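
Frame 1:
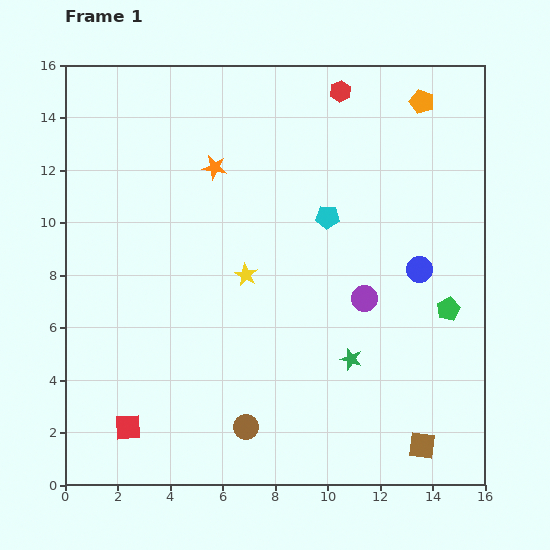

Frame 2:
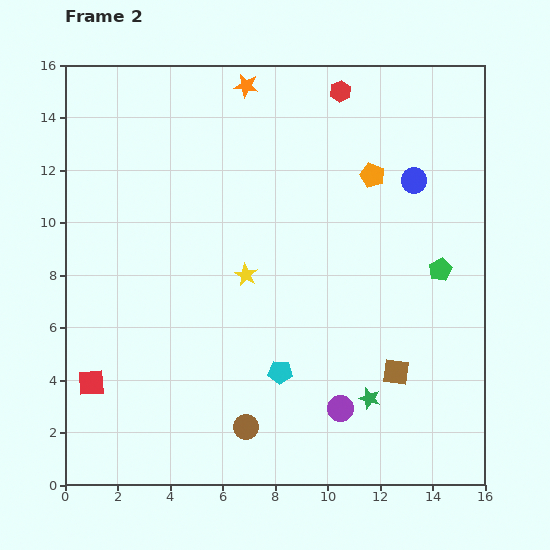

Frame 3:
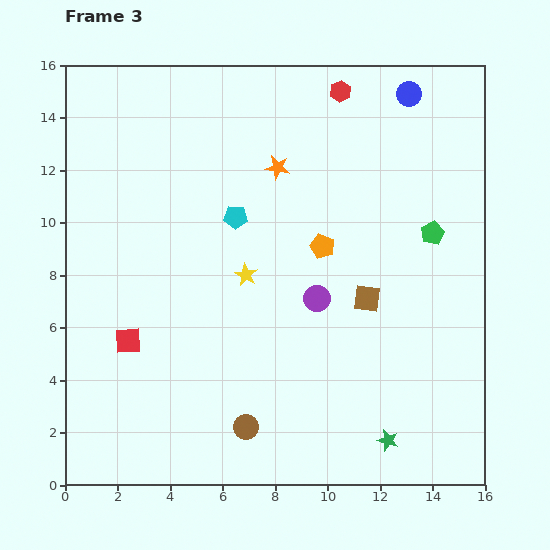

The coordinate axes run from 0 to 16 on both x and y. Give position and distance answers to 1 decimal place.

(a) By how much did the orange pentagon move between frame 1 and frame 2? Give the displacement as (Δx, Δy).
(-1.9, -2.8)

The orange pentagon was at (13.6, 14.6) in frame 1 and (11.7, 11.8) in frame 2.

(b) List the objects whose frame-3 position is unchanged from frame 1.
the brown circle, the red hexagon, the yellow star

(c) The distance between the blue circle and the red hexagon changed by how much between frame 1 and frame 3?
-4.8

Distance in frame 1: 7.4. Distance in frame 3: 2.6.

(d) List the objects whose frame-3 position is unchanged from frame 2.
the brown circle, the red hexagon, the yellow star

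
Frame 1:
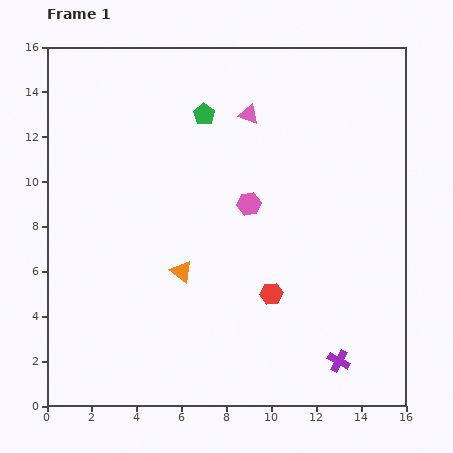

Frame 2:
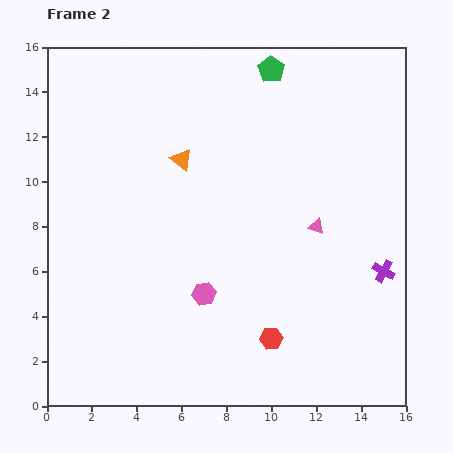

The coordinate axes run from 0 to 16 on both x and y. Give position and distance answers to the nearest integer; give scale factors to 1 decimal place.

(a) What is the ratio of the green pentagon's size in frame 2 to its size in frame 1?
1.3×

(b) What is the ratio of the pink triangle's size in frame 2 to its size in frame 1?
0.8×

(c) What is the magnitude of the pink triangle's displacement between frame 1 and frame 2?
6

The pink triangle moved from (9, 13) to (12, 8), a distance of √(3² + 5²) ≈ 6.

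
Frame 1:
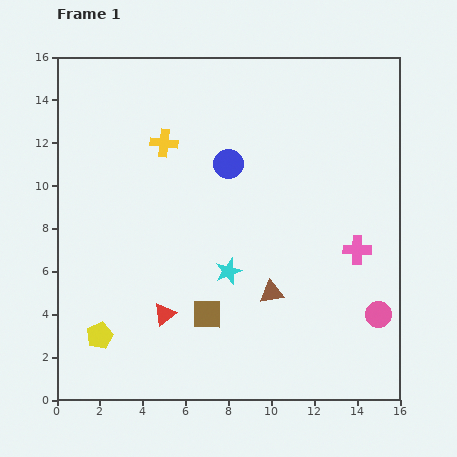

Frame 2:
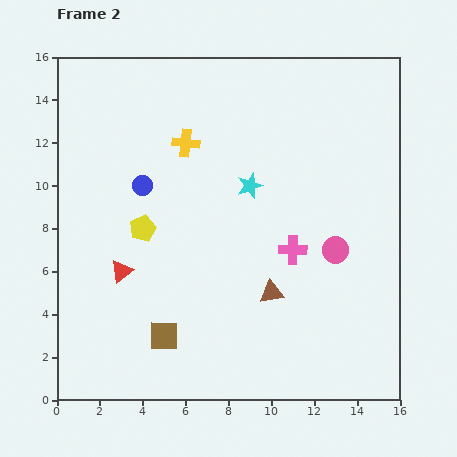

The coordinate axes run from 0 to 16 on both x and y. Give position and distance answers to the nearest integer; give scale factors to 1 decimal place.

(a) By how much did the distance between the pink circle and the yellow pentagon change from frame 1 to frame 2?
-4

Distance in frame 1: 13. Distance in frame 2: 9.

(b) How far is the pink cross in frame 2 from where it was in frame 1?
3

The pink cross moved from (14, 7) to (11, 7), a distance of √(3² + 0²) ≈ 3.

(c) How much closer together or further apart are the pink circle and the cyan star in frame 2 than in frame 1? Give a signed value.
-2

Distance in frame 1: 7. Distance in frame 2: 5.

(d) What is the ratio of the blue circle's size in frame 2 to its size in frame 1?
0.7×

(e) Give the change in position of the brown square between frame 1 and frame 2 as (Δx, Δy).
(-2, -1)

The brown square was at (7, 4) in frame 1 and (5, 3) in frame 2.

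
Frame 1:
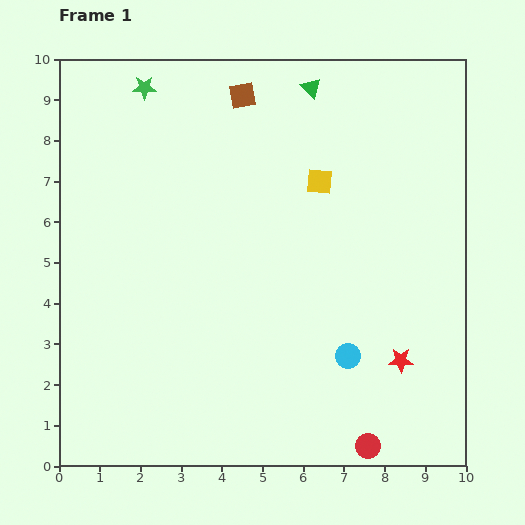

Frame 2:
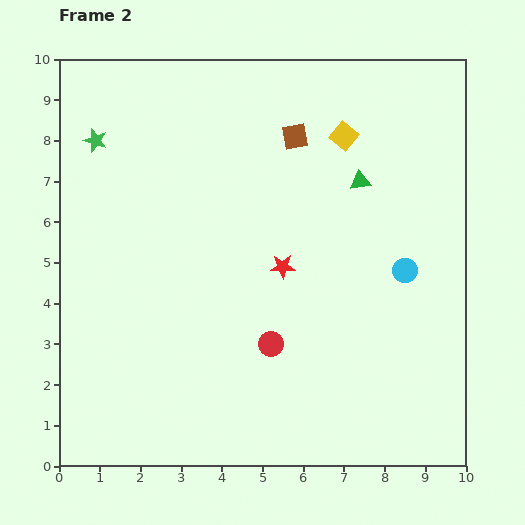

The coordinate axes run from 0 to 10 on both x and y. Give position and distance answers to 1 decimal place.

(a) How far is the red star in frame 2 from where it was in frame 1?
3.7

The red star moved from (8.4, 2.6) to (5.5, 4.9), a distance of √(2.9² + 2.3²) ≈ 3.7.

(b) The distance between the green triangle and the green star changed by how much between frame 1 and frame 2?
+2.5

Distance in frame 1: 4.1. Distance in frame 2: 6.6.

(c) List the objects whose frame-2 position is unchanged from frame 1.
none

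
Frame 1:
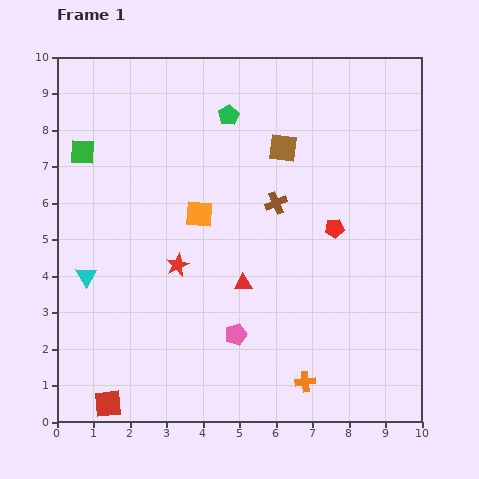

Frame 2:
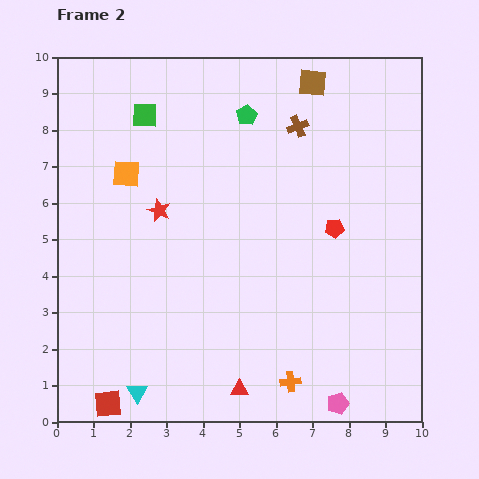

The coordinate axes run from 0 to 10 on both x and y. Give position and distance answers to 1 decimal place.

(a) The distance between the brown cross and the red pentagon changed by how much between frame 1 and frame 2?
+1.3

Distance in frame 1: 1.7. Distance in frame 2: 3.0.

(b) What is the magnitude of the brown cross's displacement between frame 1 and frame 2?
2.2

The brown cross moved from (6.0, 6.0) to (6.6, 8.1), a distance of √(0.6² + 2.1²) ≈ 2.2.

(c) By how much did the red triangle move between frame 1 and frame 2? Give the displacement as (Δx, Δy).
(-0.1, -2.9)

The red triangle was at (5.1, 3.8) in frame 1 and (5.0, 0.9) in frame 2.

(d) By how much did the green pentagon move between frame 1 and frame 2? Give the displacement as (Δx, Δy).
(0.5, 0.0)

The green pentagon was at (4.7, 8.4) in frame 1 and (5.2, 8.4) in frame 2.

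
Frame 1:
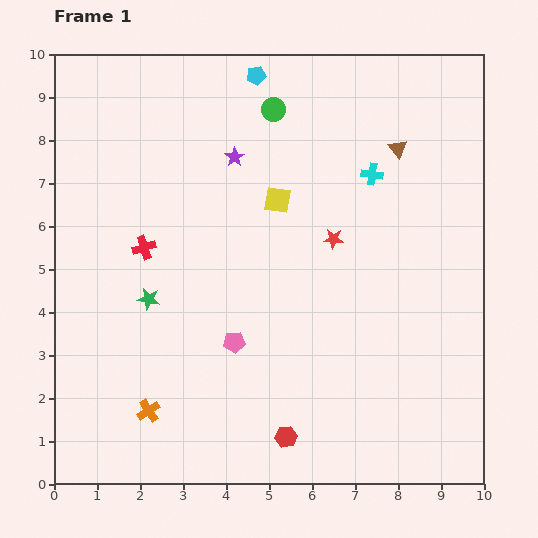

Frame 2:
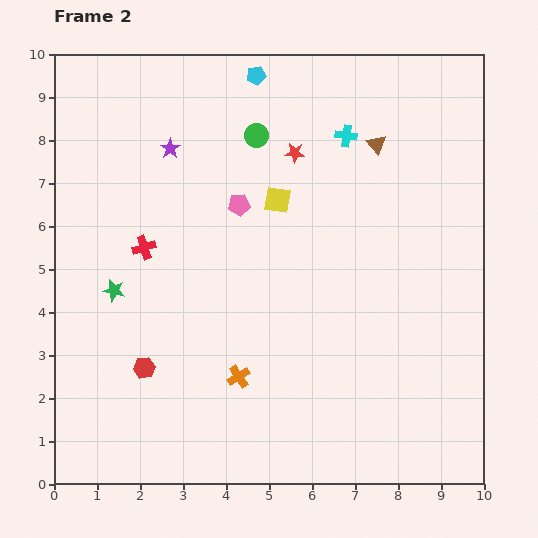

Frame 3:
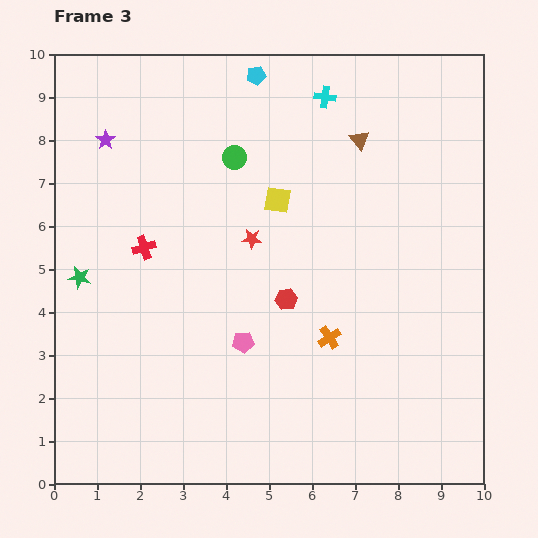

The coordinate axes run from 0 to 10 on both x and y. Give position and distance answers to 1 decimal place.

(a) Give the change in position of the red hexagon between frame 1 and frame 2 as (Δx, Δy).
(-3.3, 1.6)

The red hexagon was at (5.4, 1.1) in frame 1 and (2.1, 2.7) in frame 2.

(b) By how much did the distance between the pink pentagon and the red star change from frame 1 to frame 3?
-0.9

Distance in frame 1: 3.3. Distance in frame 3: 2.4.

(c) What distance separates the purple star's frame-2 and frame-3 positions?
1.5

The purple star moved from (2.7, 7.8) to (1.2, 8.0), a distance of √(1.5² + 0.2²) ≈ 1.5.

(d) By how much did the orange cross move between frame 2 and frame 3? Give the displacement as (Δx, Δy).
(2.1, 0.9)

The orange cross was at (4.3, 2.5) in frame 2 and (6.4, 3.4) in frame 3.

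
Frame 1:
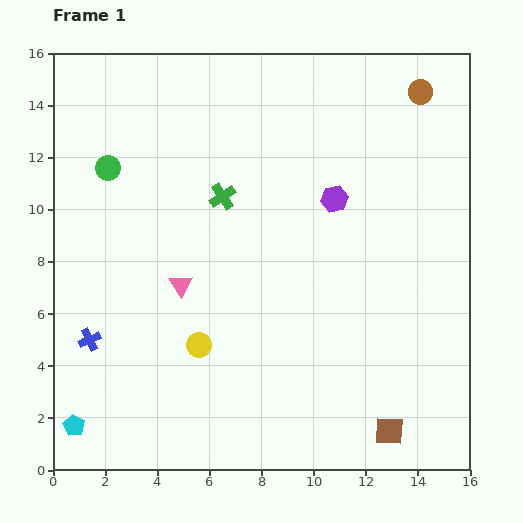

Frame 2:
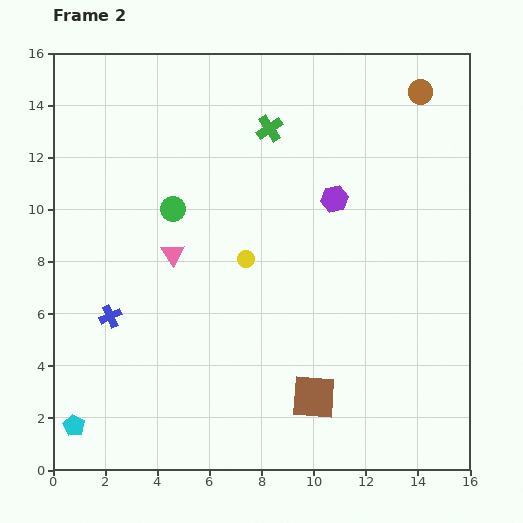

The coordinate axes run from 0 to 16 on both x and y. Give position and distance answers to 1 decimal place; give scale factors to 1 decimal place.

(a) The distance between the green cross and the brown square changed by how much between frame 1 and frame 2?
-0.6

Distance in frame 1: 11.0. Distance in frame 2: 10.4.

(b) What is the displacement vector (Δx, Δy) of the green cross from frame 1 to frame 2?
(1.8, 2.6)

The green cross was at (6.5, 10.5) in frame 1 and (8.3, 13.1) in frame 2.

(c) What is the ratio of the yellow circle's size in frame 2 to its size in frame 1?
0.7×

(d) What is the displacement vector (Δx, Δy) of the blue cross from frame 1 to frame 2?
(0.8, 0.9)

The blue cross was at (1.4, 5.0) in frame 1 and (2.2, 5.9) in frame 2.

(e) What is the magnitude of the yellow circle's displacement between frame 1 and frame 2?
3.8

The yellow circle moved from (5.6, 4.8) to (7.4, 8.1), a distance of √(1.8² + 3.3²) ≈ 3.8.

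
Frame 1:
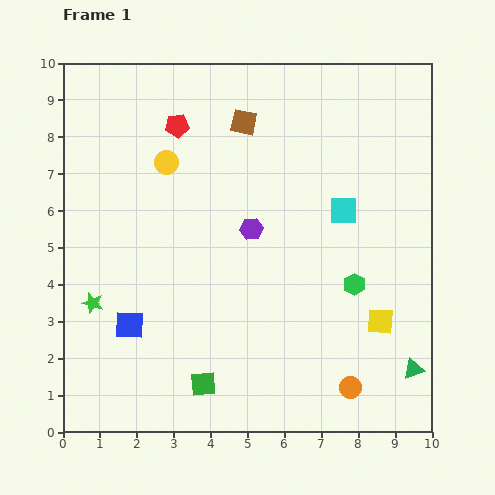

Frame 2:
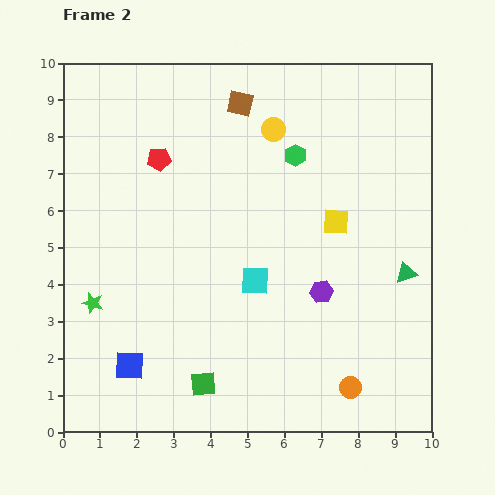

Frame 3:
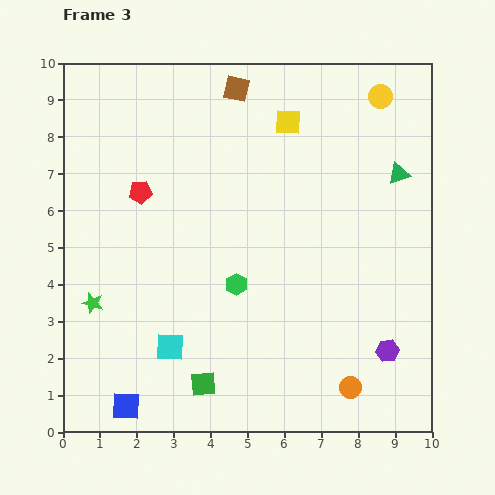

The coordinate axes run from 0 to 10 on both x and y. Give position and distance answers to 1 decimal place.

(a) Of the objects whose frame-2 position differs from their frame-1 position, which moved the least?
the brown square

(moved 0.5)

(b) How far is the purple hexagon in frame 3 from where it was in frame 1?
5.0

The purple hexagon moved from (5.1, 5.5) to (8.8, 2.2), a distance of √(3.7² + 3.3²) ≈ 5.0.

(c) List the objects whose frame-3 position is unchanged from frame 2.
the green square, the green star, the orange circle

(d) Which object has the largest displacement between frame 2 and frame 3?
the green hexagon

(moved 3.8; next 3.0)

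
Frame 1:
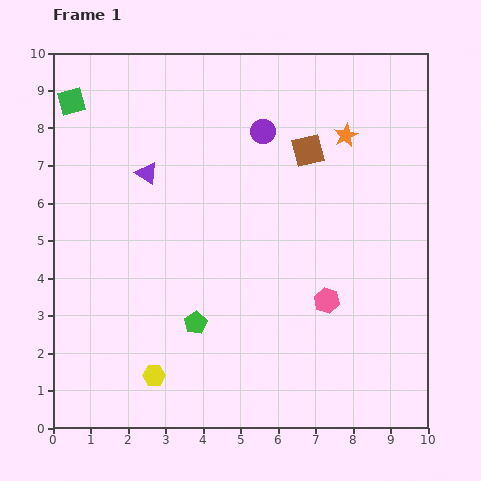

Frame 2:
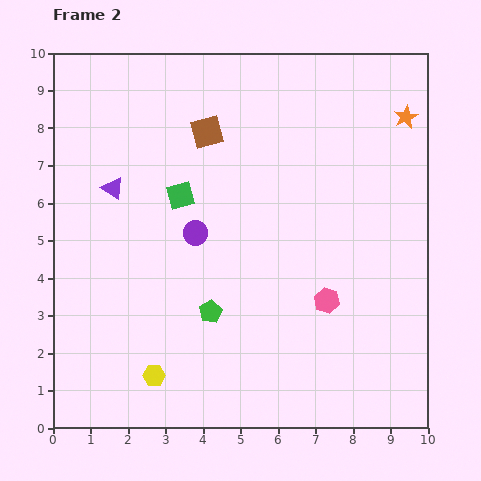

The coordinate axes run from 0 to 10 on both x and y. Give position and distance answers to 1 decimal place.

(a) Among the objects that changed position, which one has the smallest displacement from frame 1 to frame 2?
the green pentagon

(moved 0.5)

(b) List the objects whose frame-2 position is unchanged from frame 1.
the pink hexagon, the yellow hexagon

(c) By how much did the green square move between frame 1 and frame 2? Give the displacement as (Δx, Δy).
(2.9, -2.5)

The green square was at (0.5, 8.7) in frame 1 and (3.4, 6.2) in frame 2.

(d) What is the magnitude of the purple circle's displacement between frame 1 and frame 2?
3.2

The purple circle moved from (5.6, 7.9) to (3.8, 5.2), a distance of √(1.8² + 2.7²) ≈ 3.2.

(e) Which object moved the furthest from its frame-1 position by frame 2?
the green square

(moved 3.8; next 3.2)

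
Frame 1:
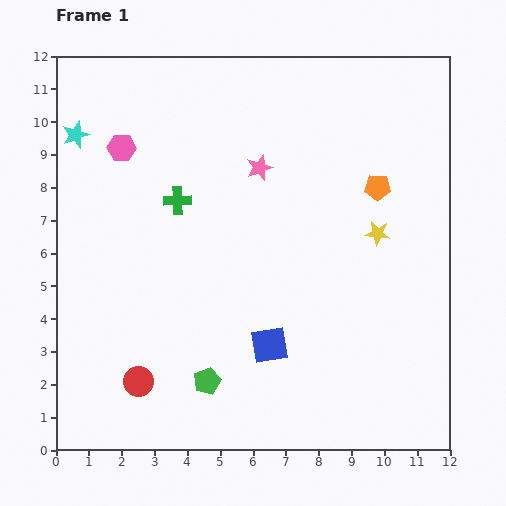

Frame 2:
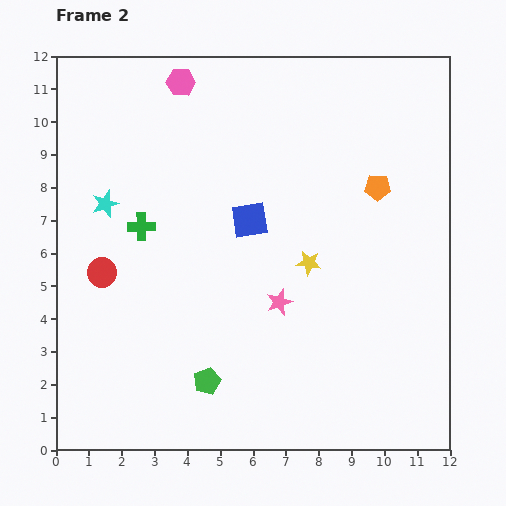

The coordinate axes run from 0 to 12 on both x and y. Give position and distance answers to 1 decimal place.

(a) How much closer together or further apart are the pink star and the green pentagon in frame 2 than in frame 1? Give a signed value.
-3.4

Distance in frame 1: 6.7. Distance in frame 2: 3.3.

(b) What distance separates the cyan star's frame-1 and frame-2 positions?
2.3

The cyan star moved from (0.6, 9.6) to (1.5, 7.5), a distance of √(0.9² + 2.1²) ≈ 2.3.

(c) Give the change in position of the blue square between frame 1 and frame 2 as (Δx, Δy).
(-0.6, 3.8)

The blue square was at (6.5, 3.2) in frame 1 and (5.9, 7.0) in frame 2.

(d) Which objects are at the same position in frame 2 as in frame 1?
the green pentagon, the orange pentagon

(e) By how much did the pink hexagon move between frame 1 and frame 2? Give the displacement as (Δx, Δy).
(1.8, 2.0)

The pink hexagon was at (2.0, 9.2) in frame 1 and (3.8, 11.2) in frame 2.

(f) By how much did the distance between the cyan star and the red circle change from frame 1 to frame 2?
-5.6

Distance in frame 1: 7.7. Distance in frame 2: 2.1.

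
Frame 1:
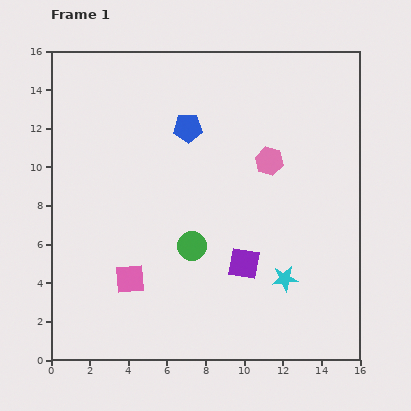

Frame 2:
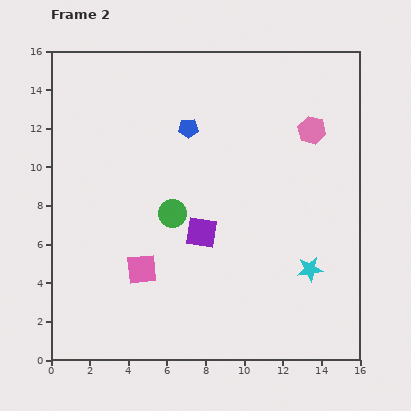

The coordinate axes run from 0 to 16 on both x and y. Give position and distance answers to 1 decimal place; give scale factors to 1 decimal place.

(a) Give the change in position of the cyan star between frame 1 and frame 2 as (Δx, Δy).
(1.3, 0.5)

The cyan star was at (12.1, 4.2) in frame 1 and (13.4, 4.7) in frame 2.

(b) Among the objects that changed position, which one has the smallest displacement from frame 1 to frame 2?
the pink square

(moved 0.8)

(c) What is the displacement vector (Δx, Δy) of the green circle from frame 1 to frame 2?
(-1.0, 1.7)

The green circle was at (7.3, 5.9) in frame 1 and (6.3, 7.6) in frame 2.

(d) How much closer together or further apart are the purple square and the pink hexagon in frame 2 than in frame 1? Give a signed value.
+2.3

Distance in frame 1: 5.5. Distance in frame 2: 7.8.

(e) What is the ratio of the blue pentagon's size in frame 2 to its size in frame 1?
0.7×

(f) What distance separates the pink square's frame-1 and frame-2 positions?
0.8

The pink square moved from (4.1, 4.2) to (4.7, 4.7), a distance of √(0.6² + 0.5²) ≈ 0.8.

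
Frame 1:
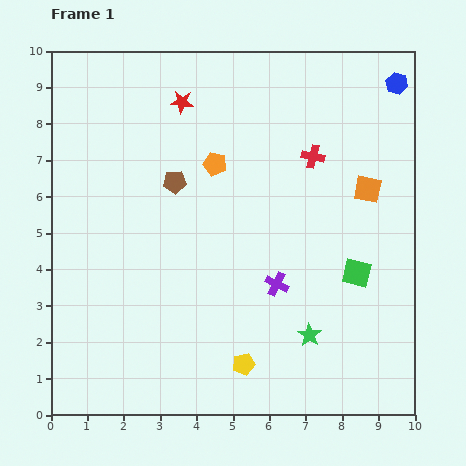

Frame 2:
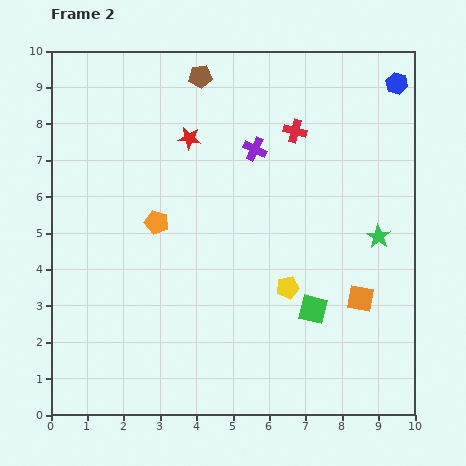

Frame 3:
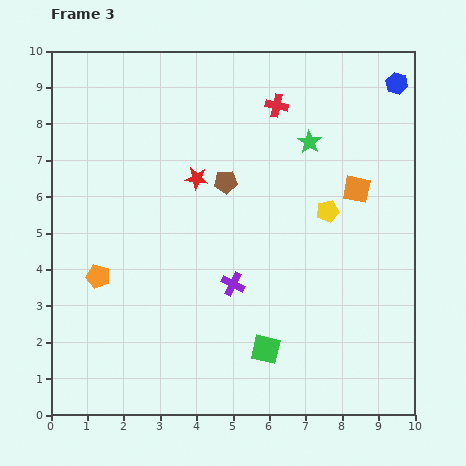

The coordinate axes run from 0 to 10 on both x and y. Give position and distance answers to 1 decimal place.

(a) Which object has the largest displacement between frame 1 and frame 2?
the purple cross

(moved 3.7; next 3.3)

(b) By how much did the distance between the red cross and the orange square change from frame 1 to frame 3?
+1.5

Distance in frame 1: 1.7. Distance in frame 3: 3.2.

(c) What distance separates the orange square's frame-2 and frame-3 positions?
3.0

The orange square moved from (8.5, 3.2) to (8.4, 6.2), a distance of √(0.1² + 3.0²) ≈ 3.0.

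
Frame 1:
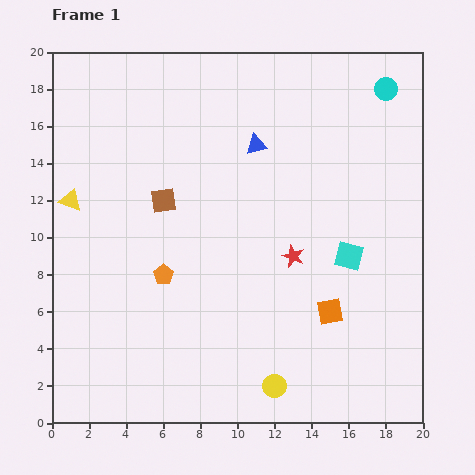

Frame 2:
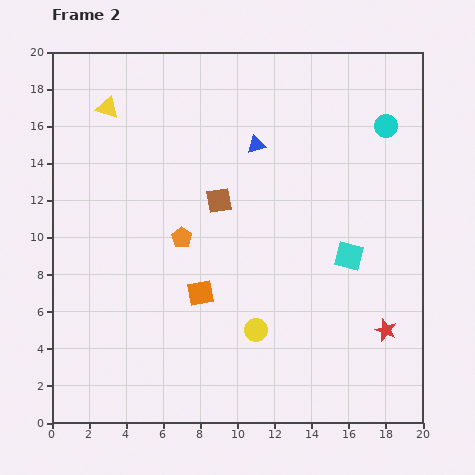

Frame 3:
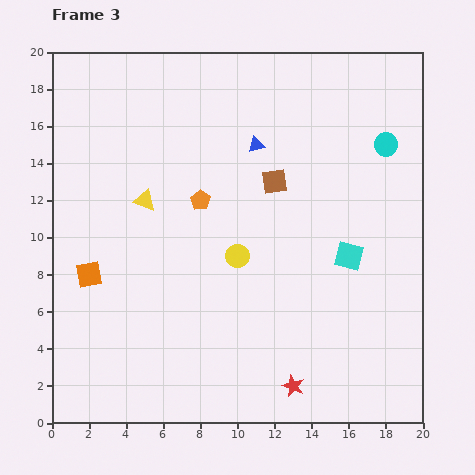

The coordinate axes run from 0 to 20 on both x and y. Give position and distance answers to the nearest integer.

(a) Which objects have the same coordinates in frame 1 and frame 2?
the cyan square, the blue triangle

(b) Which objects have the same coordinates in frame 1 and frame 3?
the cyan square, the blue triangle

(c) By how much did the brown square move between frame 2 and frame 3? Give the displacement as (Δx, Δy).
(3, 1)

The brown square was at (9, 12) in frame 2 and (12, 13) in frame 3.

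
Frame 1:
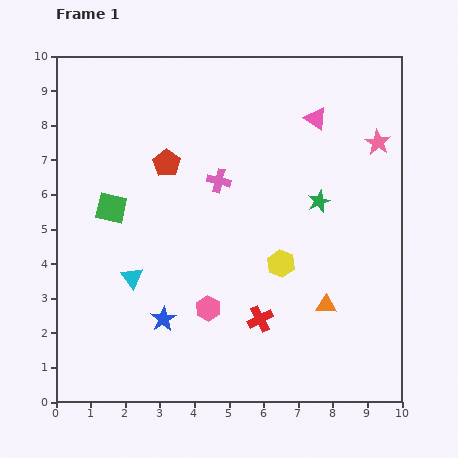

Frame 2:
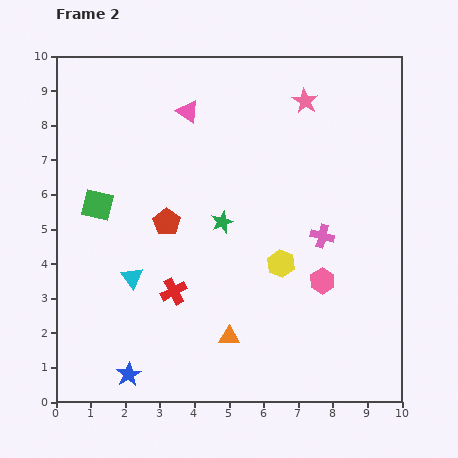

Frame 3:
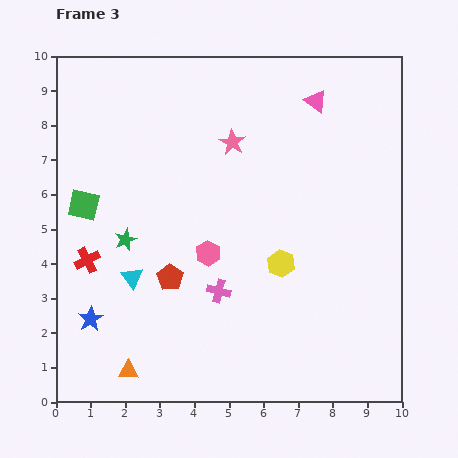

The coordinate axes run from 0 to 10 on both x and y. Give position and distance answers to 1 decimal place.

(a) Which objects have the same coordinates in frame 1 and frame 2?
the cyan triangle, the yellow hexagon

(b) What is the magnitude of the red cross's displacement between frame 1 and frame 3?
5.3

The red cross moved from (5.9, 2.4) to (0.9, 4.1), a distance of √(5.0² + 1.7²) ≈ 5.3.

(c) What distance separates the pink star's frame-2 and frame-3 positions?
2.4

The pink star moved from (7.2, 8.7) to (5.1, 7.5), a distance of √(2.1² + 1.2²) ≈ 2.4.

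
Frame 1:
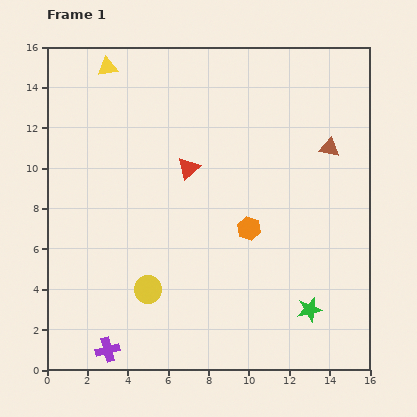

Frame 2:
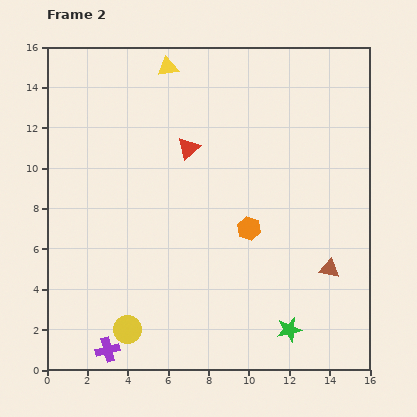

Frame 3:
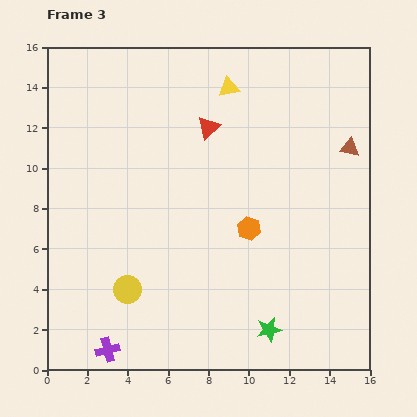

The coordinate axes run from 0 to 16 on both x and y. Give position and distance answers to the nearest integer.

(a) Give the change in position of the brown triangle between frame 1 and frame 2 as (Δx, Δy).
(0, -6)

The brown triangle was at (14, 11) in frame 1 and (14, 5) in frame 2.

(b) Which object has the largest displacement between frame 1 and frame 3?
the yellow triangle

(moved 6; next 2)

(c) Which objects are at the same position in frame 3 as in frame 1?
the purple cross, the orange hexagon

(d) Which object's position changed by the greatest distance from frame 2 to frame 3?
the brown triangle

(moved 6; next 3)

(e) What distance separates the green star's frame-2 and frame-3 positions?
1

The green star moved from (12, 2) to (11, 2), a distance of √(1² + 0²) ≈ 1.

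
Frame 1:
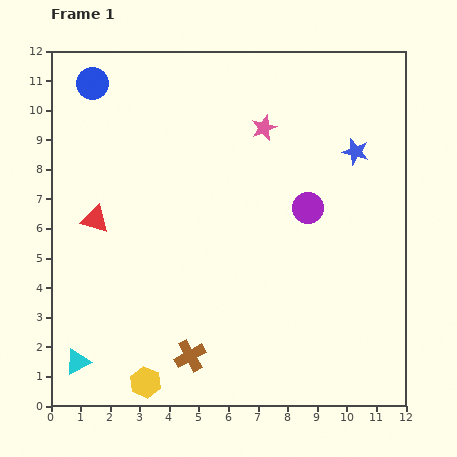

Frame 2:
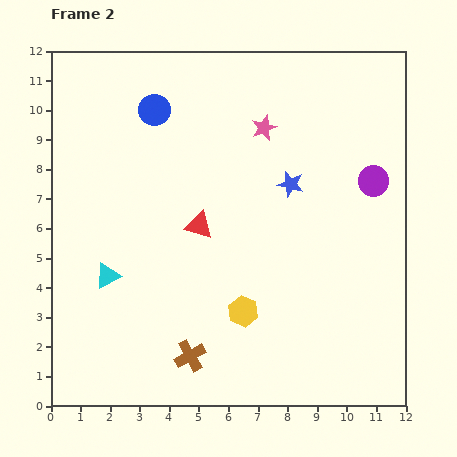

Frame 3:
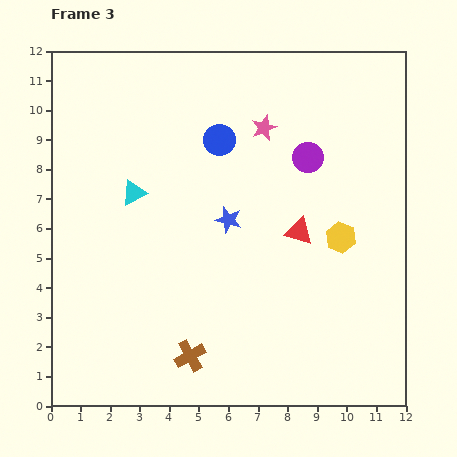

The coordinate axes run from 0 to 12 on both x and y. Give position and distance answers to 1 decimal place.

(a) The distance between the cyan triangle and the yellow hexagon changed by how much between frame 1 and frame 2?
+2.4

Distance in frame 1: 2.4. Distance in frame 2: 4.8.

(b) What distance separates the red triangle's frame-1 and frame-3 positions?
6.9

The red triangle moved from (1.5, 6.3) to (8.4, 5.9), a distance of √(6.9² + 0.4²) ≈ 6.9.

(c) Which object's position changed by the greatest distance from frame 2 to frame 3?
the yellow hexagon

(moved 4.1; next 3.4)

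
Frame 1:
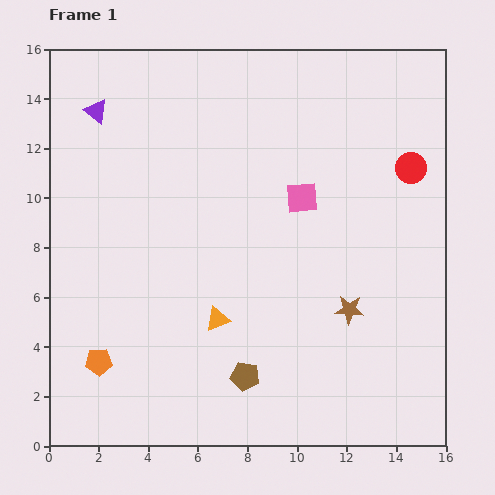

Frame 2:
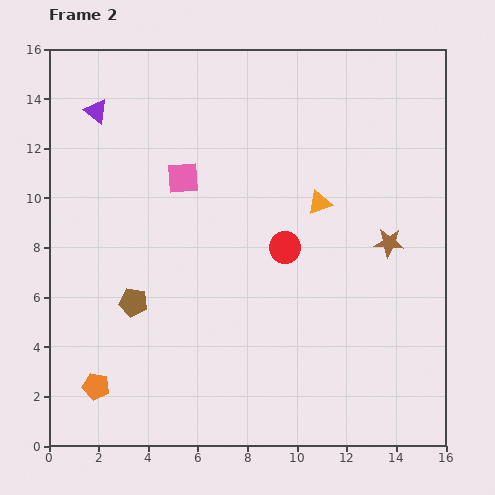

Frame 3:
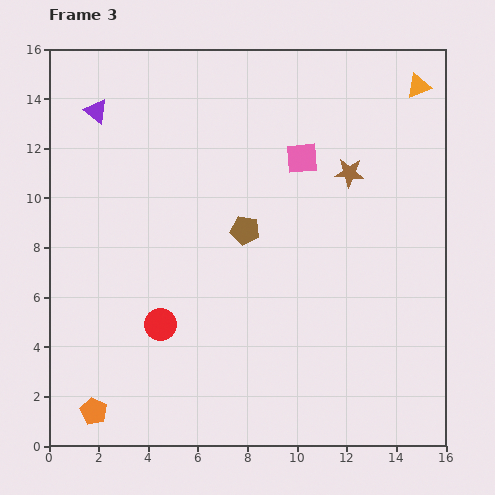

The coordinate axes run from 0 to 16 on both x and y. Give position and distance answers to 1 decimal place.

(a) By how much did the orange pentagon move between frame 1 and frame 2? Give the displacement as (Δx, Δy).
(-0.1, -1.0)

The orange pentagon was at (2.0, 3.4) in frame 1 and (1.9, 2.4) in frame 2.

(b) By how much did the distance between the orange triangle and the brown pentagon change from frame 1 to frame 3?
+6.6

Distance in frame 1: 2.5. Distance in frame 3: 9.1.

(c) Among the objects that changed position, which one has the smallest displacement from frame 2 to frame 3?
the orange pentagon

(moved 1.0)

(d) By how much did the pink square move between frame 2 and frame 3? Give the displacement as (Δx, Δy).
(4.8, 0.8)

The pink square was at (5.4, 10.8) in frame 2 and (10.2, 11.6) in frame 3.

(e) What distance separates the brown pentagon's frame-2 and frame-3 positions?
5.4

The brown pentagon moved from (3.4, 5.8) to (7.9, 8.7), a distance of √(4.5² + 2.9²) ≈ 5.4.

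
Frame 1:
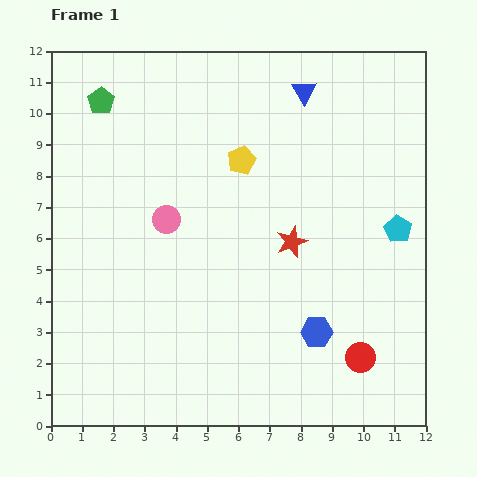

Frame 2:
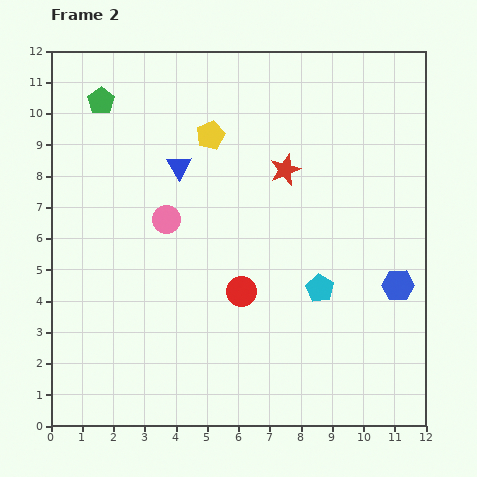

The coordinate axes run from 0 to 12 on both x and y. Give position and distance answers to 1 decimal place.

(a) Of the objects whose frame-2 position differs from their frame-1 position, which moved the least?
the yellow pentagon

(moved 1.3)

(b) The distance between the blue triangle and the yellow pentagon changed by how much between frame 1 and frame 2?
-1.6

Distance in frame 1: 3.0. Distance in frame 2: 1.4.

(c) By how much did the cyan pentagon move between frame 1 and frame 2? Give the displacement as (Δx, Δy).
(-2.5, -1.9)

The cyan pentagon was at (11.1, 6.3) in frame 1 and (8.6, 4.4) in frame 2.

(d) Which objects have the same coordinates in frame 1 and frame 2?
the green pentagon, the pink circle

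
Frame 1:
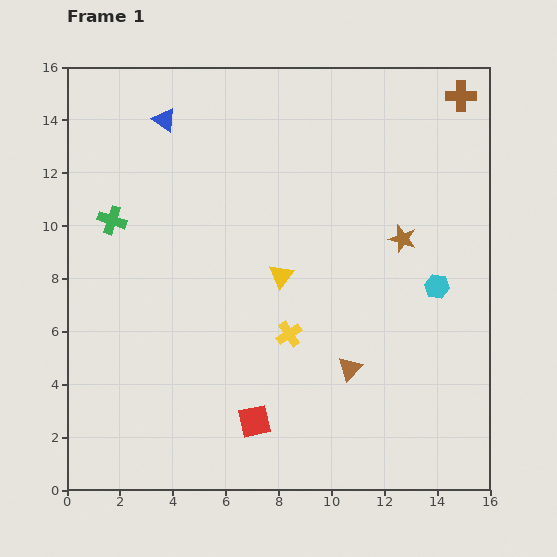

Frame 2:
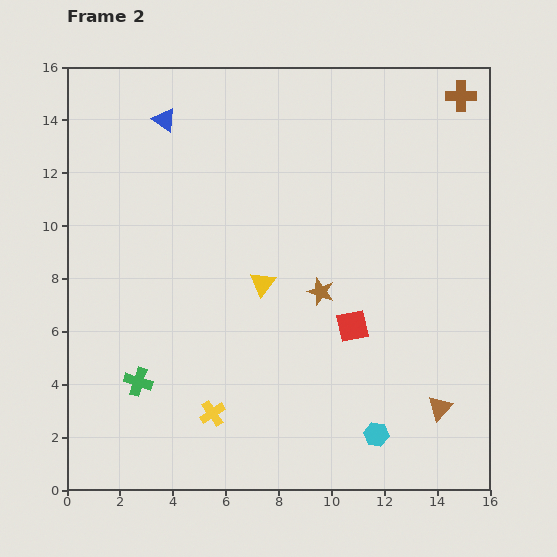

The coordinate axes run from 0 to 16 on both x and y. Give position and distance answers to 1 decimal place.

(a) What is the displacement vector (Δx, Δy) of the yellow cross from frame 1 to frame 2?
(-2.9, -3.0)

The yellow cross was at (8.4, 5.9) in frame 1 and (5.5, 2.9) in frame 2.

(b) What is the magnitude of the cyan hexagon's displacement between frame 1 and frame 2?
6.1

The cyan hexagon moved from (14.0, 7.7) to (11.7, 2.1), a distance of √(2.3² + 5.6²) ≈ 6.1.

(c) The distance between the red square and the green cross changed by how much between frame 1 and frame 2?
-0.9

Distance in frame 1: 9.3. Distance in frame 2: 8.4.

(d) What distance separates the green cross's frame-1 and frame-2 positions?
6.2

The green cross moved from (1.7, 10.2) to (2.7, 4.1), a distance of √(1.0² + 6.1²) ≈ 6.2.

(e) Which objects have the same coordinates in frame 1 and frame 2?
the blue triangle, the brown cross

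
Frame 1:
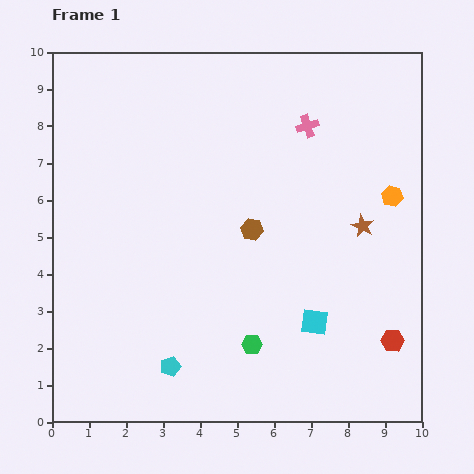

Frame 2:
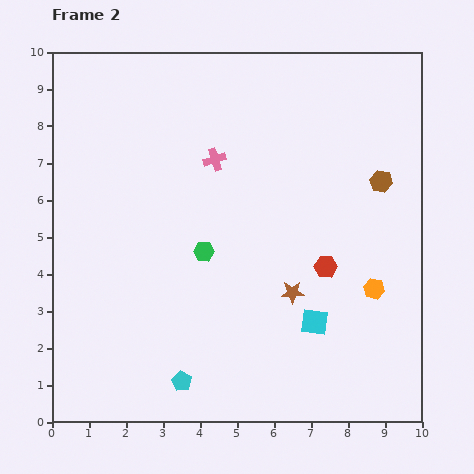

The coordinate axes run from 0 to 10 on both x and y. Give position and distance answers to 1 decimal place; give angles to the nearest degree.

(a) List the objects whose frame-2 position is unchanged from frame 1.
the cyan square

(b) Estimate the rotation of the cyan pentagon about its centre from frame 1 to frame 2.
24° counter-clockwise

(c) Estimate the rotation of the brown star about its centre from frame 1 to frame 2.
28° counter-clockwise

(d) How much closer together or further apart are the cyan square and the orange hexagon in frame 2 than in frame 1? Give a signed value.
-2.2

Distance in frame 1: 4.0. Distance in frame 2: 1.8.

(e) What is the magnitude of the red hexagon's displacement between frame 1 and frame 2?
2.7

The red hexagon moved from (9.2, 2.2) to (7.4, 4.2), a distance of √(1.8² + 2.0²) ≈ 2.7.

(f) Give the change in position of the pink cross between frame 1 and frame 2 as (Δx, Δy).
(-2.5, -0.9)

The pink cross was at (6.9, 8.0) in frame 1 and (4.4, 7.1) in frame 2.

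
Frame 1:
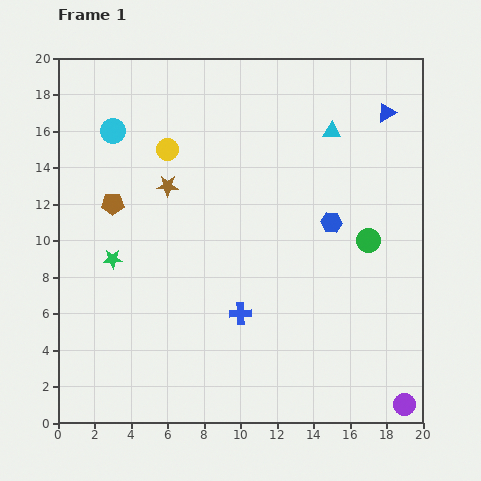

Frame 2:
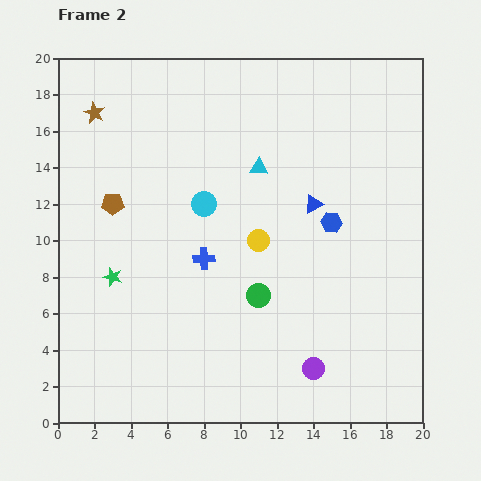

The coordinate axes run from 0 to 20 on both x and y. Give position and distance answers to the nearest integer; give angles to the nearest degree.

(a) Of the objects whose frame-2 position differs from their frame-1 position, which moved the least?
the green star

(moved 1)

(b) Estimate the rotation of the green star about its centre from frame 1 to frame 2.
19° clockwise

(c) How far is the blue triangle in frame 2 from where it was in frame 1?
6

The blue triangle moved from (18, 17) to (14, 12), a distance of √(4² + 5²) ≈ 6.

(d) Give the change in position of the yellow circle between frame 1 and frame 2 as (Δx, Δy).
(5, -5)

The yellow circle was at (6, 15) in frame 1 and (11, 10) in frame 2.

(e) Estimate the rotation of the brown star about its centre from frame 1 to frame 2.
23° clockwise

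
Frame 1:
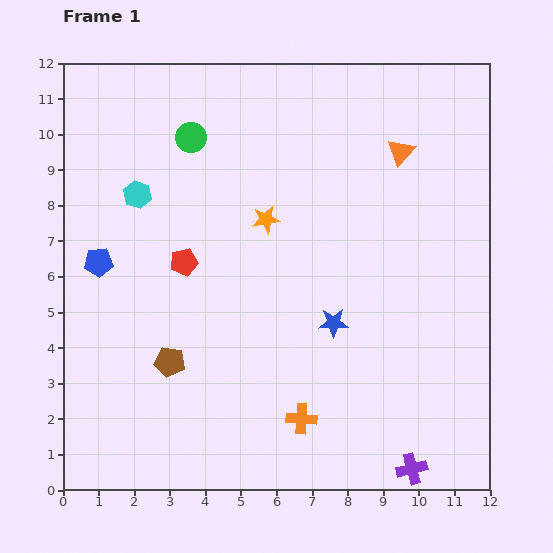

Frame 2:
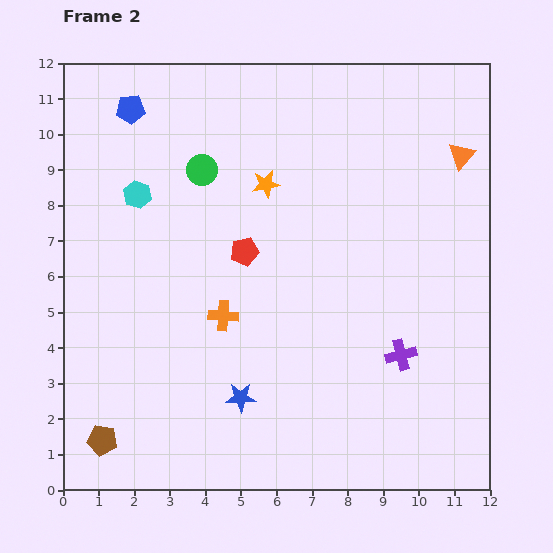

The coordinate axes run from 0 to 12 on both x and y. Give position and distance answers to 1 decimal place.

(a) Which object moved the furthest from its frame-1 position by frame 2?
the blue pentagon

(moved 4.4; next 3.6)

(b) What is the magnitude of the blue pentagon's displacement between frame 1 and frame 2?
4.4

The blue pentagon moved from (1.0, 6.4) to (1.9, 10.7), a distance of √(0.9² + 4.3²) ≈ 4.4.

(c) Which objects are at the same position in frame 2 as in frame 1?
the cyan hexagon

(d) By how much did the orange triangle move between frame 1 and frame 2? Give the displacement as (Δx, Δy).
(1.7, -0.1)

The orange triangle was at (9.5, 9.5) in frame 1 and (11.2, 9.4) in frame 2.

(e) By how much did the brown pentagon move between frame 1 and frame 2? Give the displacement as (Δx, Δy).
(-1.9, -2.2)

The brown pentagon was at (3.0, 3.6) in frame 1 and (1.1, 1.4) in frame 2.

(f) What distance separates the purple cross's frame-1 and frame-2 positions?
3.2

The purple cross moved from (9.8, 0.6) to (9.5, 3.8), a distance of √(0.3² + 3.2²) ≈ 3.2.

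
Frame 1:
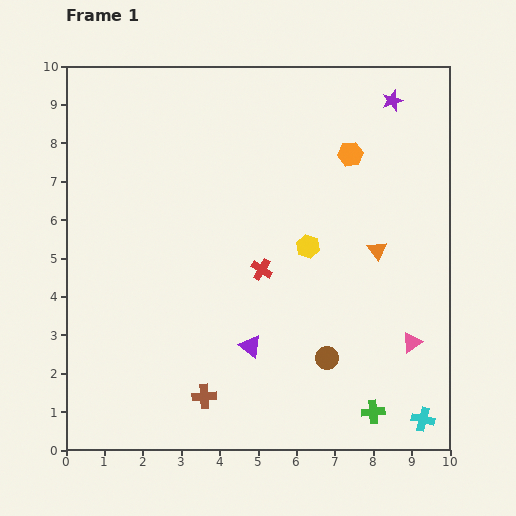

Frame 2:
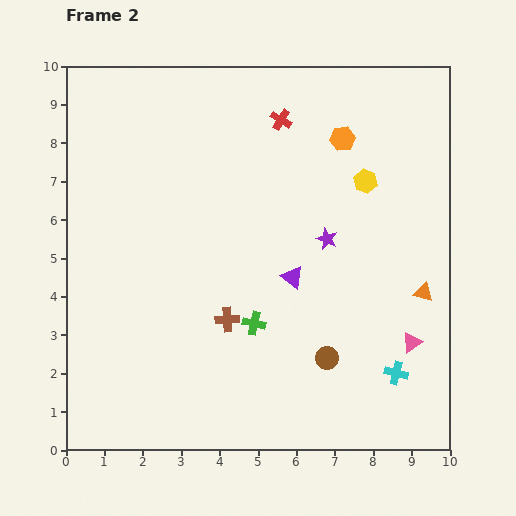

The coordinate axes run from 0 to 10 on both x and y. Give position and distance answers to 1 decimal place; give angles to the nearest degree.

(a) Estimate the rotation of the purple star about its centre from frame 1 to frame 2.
30° counter-clockwise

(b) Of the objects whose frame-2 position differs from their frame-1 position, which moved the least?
the orange hexagon

(moved 0.4)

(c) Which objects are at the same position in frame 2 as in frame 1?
the brown circle, the pink triangle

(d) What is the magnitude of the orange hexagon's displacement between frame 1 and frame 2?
0.4

The orange hexagon moved from (7.4, 7.7) to (7.2, 8.1), a distance of √(0.2² + 0.4²) ≈ 0.4.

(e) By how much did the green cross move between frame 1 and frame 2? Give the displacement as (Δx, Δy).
(-3.1, 2.3)

The green cross was at (8.0, 1.0) in frame 1 and (4.9, 3.3) in frame 2.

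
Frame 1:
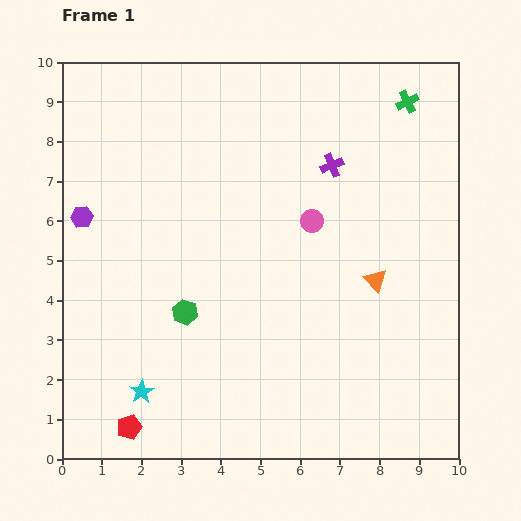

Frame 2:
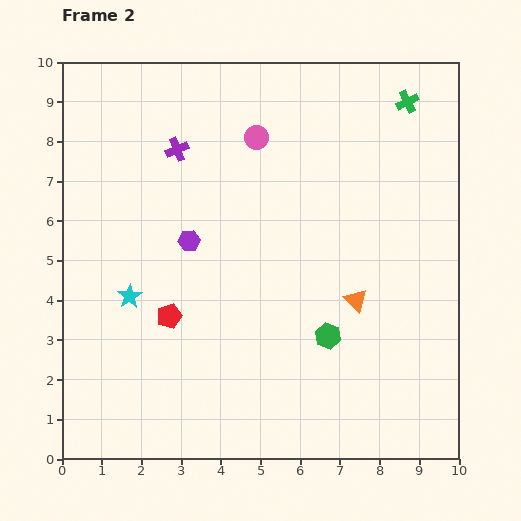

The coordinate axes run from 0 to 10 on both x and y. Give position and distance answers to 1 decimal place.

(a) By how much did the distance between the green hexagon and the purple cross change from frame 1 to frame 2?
+0.8

Distance in frame 1: 5.2. Distance in frame 2: 6.0.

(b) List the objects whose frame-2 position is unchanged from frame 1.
the green cross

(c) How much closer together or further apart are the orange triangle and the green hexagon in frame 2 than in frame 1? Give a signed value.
-3.8

Distance in frame 1: 4.9. Distance in frame 2: 1.1.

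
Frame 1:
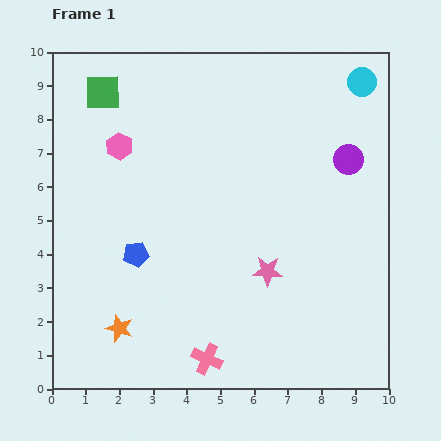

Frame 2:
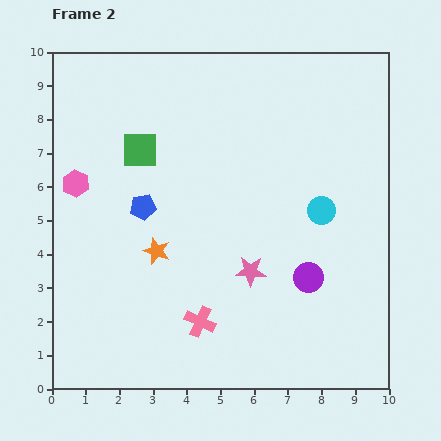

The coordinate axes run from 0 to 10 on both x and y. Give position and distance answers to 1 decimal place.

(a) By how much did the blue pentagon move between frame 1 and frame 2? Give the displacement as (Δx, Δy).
(0.2, 1.4)

The blue pentagon was at (2.5, 4.0) in frame 1 and (2.7, 5.4) in frame 2.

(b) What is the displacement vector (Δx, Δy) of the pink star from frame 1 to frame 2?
(-0.5, 0.0)

The pink star was at (6.4, 3.5) in frame 1 and (5.9, 3.5) in frame 2.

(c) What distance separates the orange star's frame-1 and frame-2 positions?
2.5

The orange star moved from (2.0, 1.8) to (3.1, 4.1), a distance of √(1.1² + 2.3²) ≈ 2.5.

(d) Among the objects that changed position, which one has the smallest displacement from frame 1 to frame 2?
the pink star

(moved 0.5)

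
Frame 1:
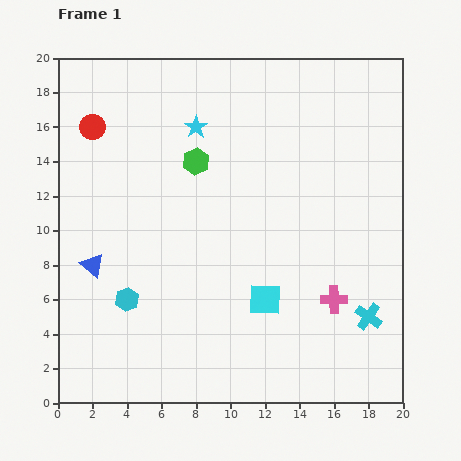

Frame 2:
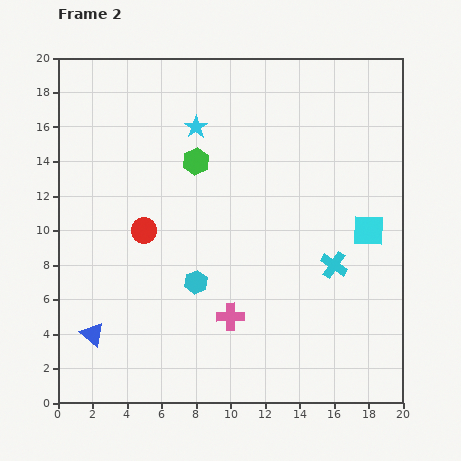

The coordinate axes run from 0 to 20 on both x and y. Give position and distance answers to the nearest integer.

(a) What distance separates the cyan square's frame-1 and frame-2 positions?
7

The cyan square moved from (12, 6) to (18, 10), a distance of √(6² + 4²) ≈ 7.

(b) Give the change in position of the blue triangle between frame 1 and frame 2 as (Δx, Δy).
(0, -4)

The blue triangle was at (2, 8) in frame 1 and (2, 4) in frame 2.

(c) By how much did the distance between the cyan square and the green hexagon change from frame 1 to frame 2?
+2

Distance in frame 1: 9. Distance in frame 2: 11.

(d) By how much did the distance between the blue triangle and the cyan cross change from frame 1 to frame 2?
-1

Distance in frame 1: 16. Distance in frame 2: 15.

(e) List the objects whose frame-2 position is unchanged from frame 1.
the green hexagon, the cyan star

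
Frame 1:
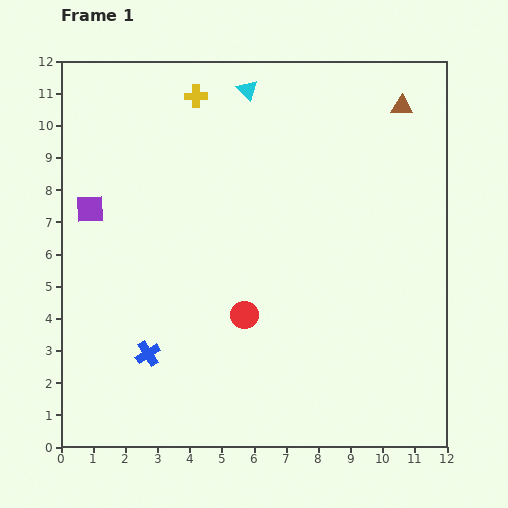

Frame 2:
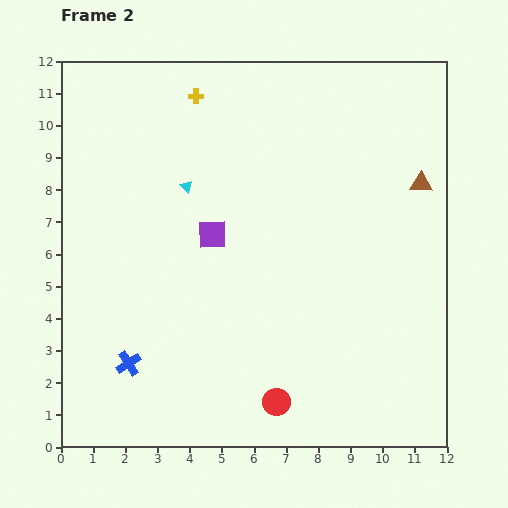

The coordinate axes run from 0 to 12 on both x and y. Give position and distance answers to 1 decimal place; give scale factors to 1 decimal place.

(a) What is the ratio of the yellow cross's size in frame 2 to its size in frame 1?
0.6×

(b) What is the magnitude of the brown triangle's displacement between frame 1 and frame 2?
2.5

The brown triangle moved from (10.6, 10.6) to (11.2, 8.2), a distance of √(0.6² + 2.4²) ≈ 2.5.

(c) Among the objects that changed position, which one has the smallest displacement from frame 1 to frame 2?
the blue cross

(moved 0.7)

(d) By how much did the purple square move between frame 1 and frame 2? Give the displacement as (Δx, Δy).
(3.8, -0.8)

The purple square was at (0.9, 7.4) in frame 1 and (4.7, 6.6) in frame 2.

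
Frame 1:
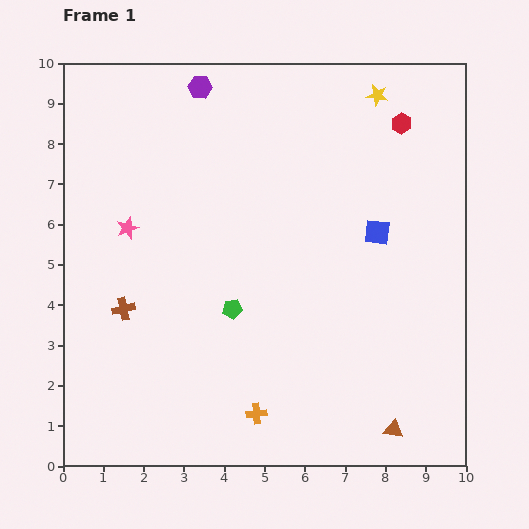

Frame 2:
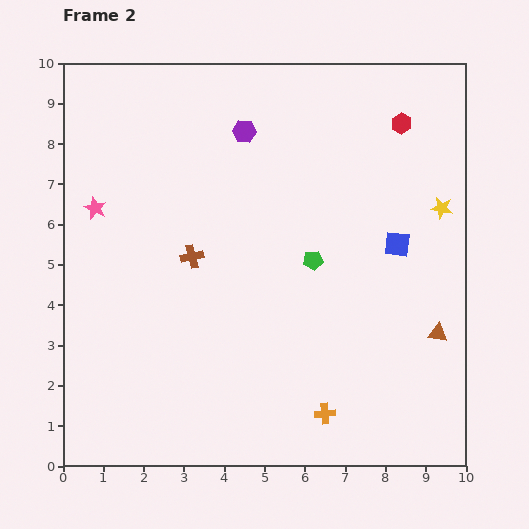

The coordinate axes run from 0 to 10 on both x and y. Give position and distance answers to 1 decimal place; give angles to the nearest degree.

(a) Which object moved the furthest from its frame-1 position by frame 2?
the yellow star

(moved 3.2; next 2.6)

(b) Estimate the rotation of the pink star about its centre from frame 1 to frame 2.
25° counter-clockwise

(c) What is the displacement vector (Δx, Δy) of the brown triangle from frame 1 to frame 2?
(1.1, 2.4)

The brown triangle was at (8.2, 0.9) in frame 1 and (9.3, 3.3) in frame 2.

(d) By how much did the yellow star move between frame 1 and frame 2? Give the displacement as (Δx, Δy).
(1.6, -2.8)

The yellow star was at (7.8, 9.2) in frame 1 and (9.4, 6.4) in frame 2.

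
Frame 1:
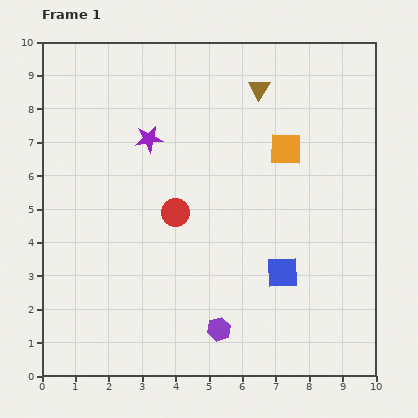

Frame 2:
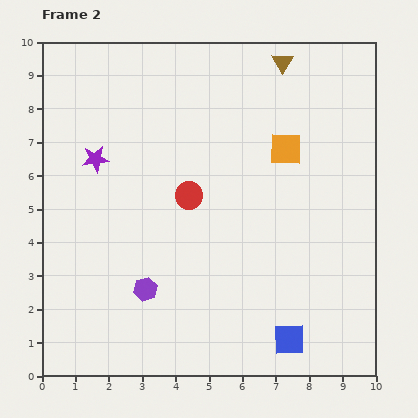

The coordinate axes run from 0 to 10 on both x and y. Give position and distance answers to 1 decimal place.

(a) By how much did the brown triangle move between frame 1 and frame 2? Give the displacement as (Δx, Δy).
(0.7, 0.8)

The brown triangle was at (6.5, 8.6) in frame 1 and (7.2, 9.4) in frame 2.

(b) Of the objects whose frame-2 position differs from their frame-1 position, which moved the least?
the red circle

(moved 0.6)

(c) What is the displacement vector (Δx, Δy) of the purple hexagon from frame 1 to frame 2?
(-2.2, 1.2)

The purple hexagon was at (5.3, 1.4) in frame 1 and (3.1, 2.6) in frame 2.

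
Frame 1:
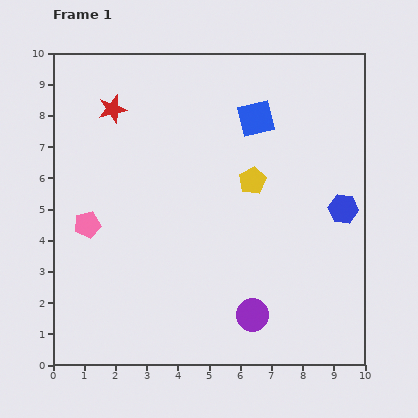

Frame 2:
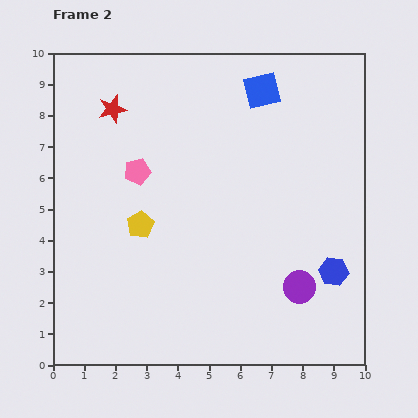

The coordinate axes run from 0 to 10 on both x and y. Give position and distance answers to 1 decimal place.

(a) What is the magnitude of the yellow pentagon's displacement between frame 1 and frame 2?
3.9

The yellow pentagon moved from (6.4, 5.9) to (2.8, 4.5), a distance of √(3.6² + 1.4²) ≈ 3.9.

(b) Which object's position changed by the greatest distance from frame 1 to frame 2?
the yellow pentagon

(moved 3.9; next 2.3)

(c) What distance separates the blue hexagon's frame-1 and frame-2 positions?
2.0

The blue hexagon moved from (9.3, 5.0) to (9.0, 3.0), a distance of √(0.3² + 2.0²) ≈ 2.0.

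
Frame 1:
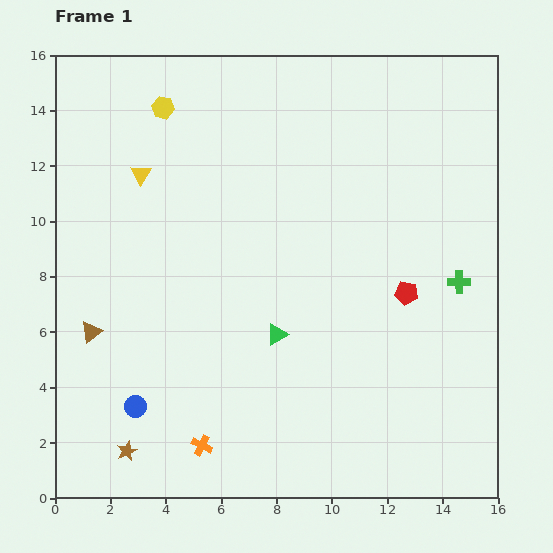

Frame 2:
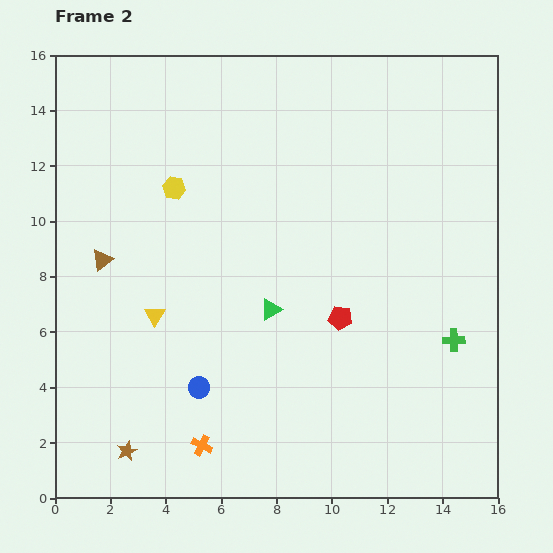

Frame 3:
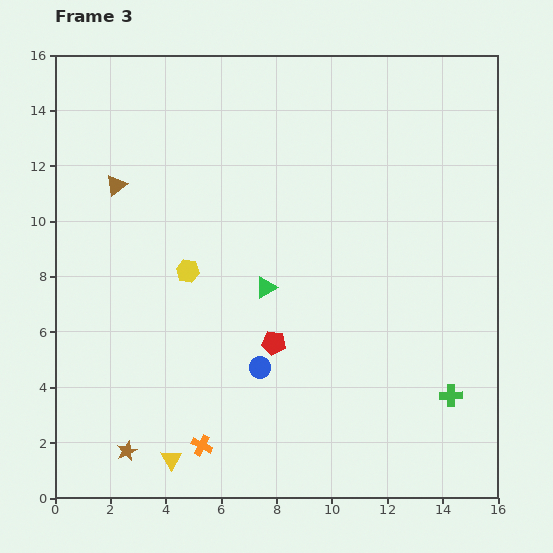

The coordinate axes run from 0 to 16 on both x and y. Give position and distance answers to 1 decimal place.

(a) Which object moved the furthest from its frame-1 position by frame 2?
the yellow triangle

(moved 5.1; next 2.9)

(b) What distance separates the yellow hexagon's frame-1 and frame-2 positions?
2.9

The yellow hexagon moved from (3.9, 14.1) to (4.3, 11.2), a distance of √(0.4² + 2.9²) ≈ 2.9.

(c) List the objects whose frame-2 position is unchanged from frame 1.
the brown star, the orange cross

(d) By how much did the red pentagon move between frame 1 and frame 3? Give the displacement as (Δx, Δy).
(-4.8, -1.8)

The red pentagon was at (12.7, 7.4) in frame 1 and (7.9, 5.6) in frame 3.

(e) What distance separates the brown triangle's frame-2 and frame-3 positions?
2.7

The brown triangle moved from (1.7, 8.6) to (2.2, 11.3), a distance of √(0.5² + 2.7²) ≈ 2.7.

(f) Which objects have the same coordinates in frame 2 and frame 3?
the brown star, the orange cross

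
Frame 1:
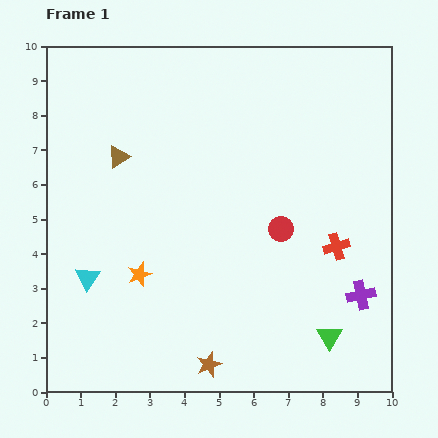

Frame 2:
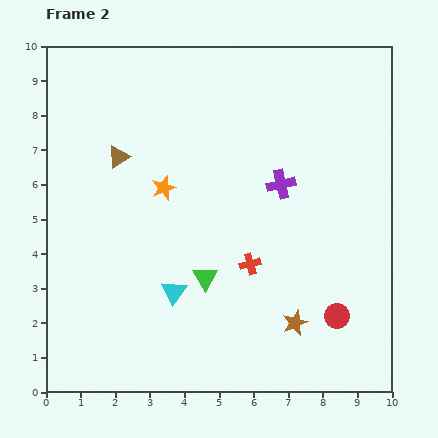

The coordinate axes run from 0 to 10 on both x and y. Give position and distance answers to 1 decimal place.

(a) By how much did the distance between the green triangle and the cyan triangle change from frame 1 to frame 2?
-6.2

Distance in frame 1: 7.2. Distance in frame 2: 1.0.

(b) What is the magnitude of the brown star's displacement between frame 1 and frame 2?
2.8

The brown star moved from (4.7, 0.8) to (7.2, 2.0), a distance of √(2.5² + 1.2²) ≈ 2.8.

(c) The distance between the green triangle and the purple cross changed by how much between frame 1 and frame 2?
+2.0

Distance in frame 1: 1.5. Distance in frame 2: 3.5.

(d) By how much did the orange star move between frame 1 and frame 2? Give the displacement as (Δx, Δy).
(0.7, 2.5)

The orange star was at (2.7, 3.4) in frame 1 and (3.4, 5.9) in frame 2.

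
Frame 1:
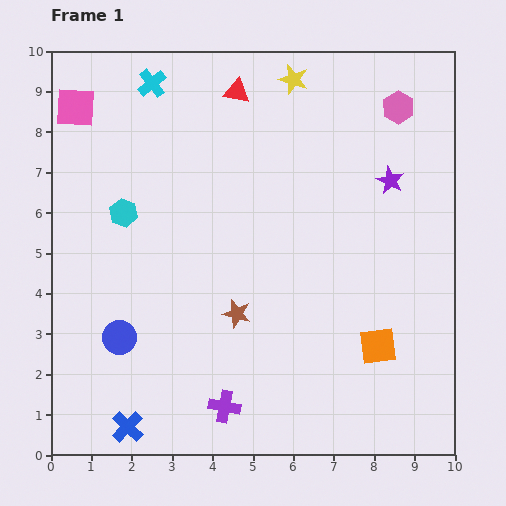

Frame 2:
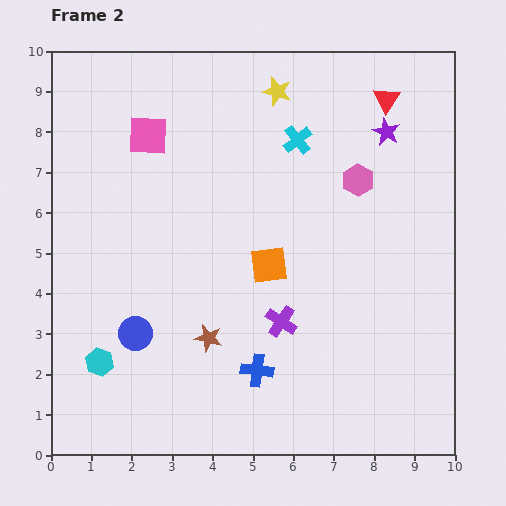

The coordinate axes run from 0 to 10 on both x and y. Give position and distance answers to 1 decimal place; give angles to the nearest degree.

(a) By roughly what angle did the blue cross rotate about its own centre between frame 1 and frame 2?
37° counter-clockwise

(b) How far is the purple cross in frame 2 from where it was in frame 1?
2.5

The purple cross moved from (4.3, 1.2) to (5.7, 3.3), a distance of √(1.4² + 2.1²) ≈ 2.5.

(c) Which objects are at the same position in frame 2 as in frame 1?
none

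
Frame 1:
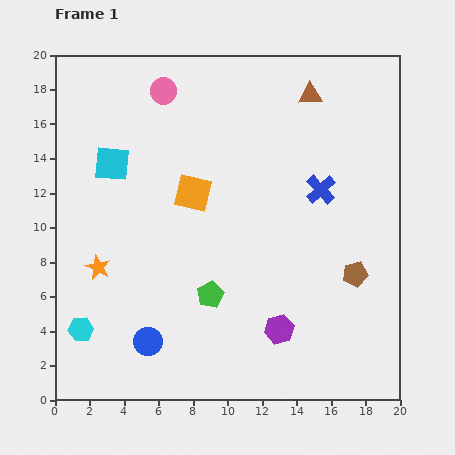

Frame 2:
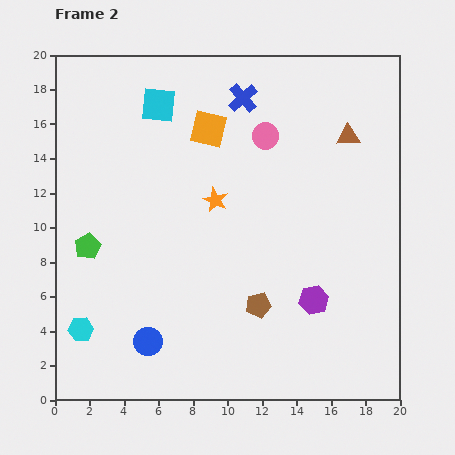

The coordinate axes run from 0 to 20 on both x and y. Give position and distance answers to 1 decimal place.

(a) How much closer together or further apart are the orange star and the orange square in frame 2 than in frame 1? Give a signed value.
-2.9

Distance in frame 1: 7.0. Distance in frame 2: 4.1.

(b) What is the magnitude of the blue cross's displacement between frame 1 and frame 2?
7.0

The blue cross moved from (15.4, 12.2) to (10.9, 17.5), a distance of √(4.5² + 5.3²) ≈ 7.0.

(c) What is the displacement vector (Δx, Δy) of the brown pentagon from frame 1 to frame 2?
(-5.6, -1.8)

The brown pentagon was at (17.4, 7.3) in frame 1 and (11.8, 5.5) in frame 2.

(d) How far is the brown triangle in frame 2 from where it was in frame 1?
3.3

The brown triangle moved from (14.8, 17.7) to (17.0, 15.3), a distance of √(2.2² + 2.4²) ≈ 3.3.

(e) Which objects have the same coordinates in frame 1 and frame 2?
the blue circle, the cyan hexagon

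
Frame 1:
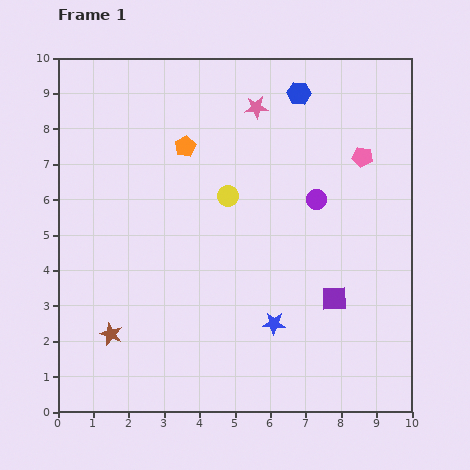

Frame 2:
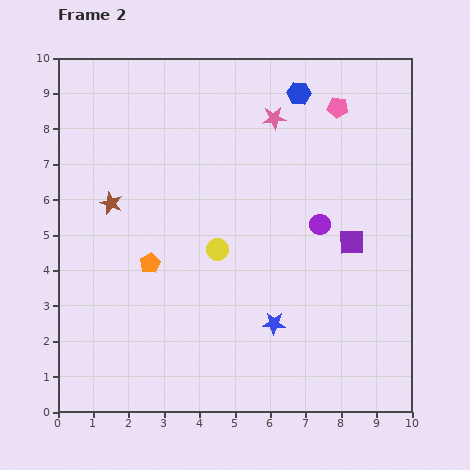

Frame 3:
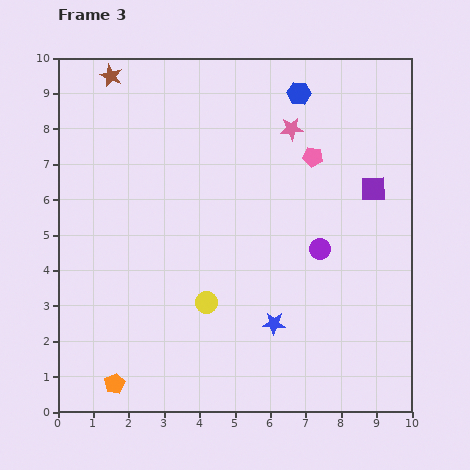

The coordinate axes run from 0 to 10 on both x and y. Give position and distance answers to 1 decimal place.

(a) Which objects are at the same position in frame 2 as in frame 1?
the blue star, the blue hexagon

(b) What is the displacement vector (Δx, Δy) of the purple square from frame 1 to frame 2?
(0.5, 1.6)

The purple square was at (7.8, 3.2) in frame 1 and (8.3, 4.8) in frame 2.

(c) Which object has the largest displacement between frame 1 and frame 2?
the brown star

(moved 3.7; next 3.4)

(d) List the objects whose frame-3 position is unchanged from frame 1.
the blue star, the blue hexagon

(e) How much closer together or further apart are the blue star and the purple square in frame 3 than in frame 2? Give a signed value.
+1.5

Distance in frame 2: 3.2. Distance in frame 3: 4.7.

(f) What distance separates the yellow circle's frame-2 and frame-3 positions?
1.5

The yellow circle moved from (4.5, 4.6) to (4.2, 3.1), a distance of √(0.3² + 1.5²) ≈ 1.5.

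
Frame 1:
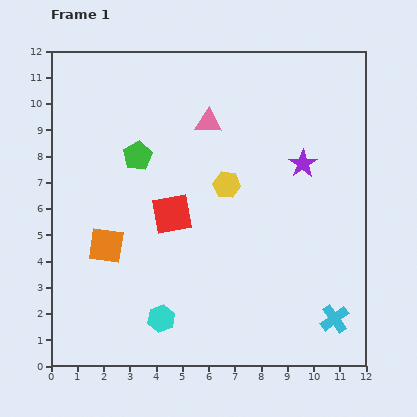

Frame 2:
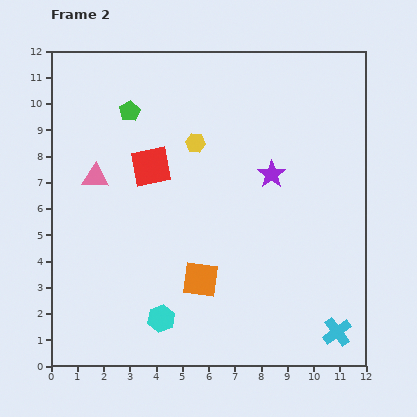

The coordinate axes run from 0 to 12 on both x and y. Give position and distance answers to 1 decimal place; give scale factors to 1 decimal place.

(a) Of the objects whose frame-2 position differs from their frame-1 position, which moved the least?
the cyan cross

(moved 0.5)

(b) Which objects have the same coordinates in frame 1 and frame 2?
the cyan hexagon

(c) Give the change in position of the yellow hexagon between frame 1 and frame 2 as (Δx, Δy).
(-1.2, 1.6)

The yellow hexagon was at (6.7, 6.9) in frame 1 and (5.5, 8.5) in frame 2.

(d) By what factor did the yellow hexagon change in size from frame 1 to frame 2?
0.7×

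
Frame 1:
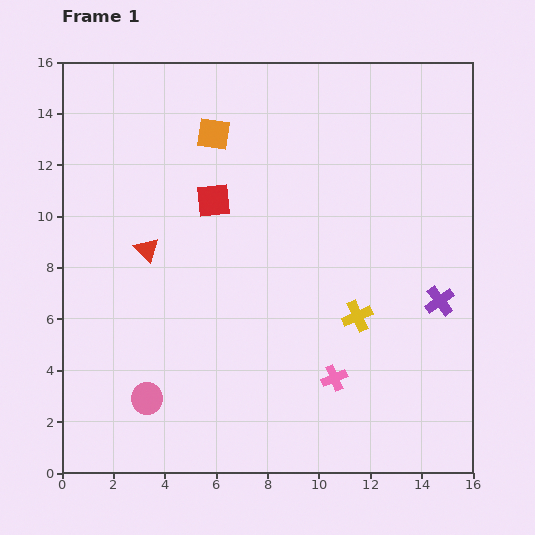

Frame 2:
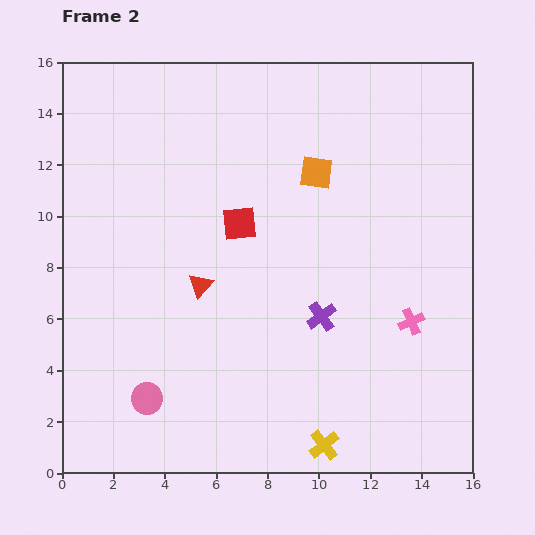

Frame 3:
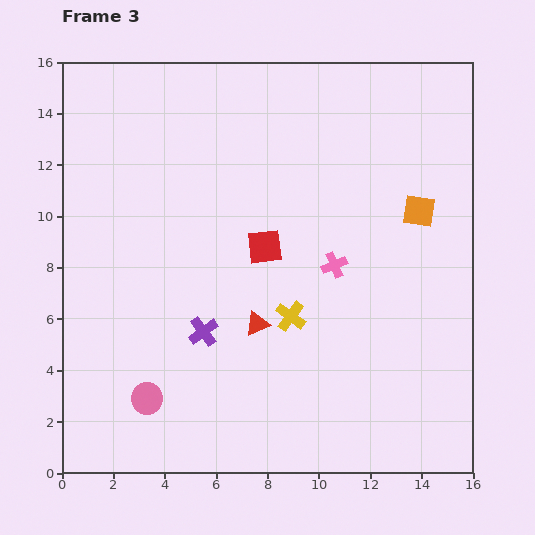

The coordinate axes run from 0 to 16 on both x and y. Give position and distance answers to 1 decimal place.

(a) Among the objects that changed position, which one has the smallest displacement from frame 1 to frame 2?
the red square

(moved 1.3)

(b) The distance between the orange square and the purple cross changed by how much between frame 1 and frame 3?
-1.3

Distance in frame 1: 10.9. Distance in frame 3: 9.6.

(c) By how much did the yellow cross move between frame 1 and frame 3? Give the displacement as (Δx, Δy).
(-2.6, 0.0)

The yellow cross was at (11.5, 6.1) in frame 1 and (8.9, 6.1) in frame 3.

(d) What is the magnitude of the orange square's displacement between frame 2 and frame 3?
4.3

The orange square moved from (9.9, 11.7) to (13.9, 10.2), a distance of √(4.0² + 1.5²) ≈ 4.3.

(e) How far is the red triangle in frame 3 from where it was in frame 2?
2.7

The red triangle moved from (5.4, 7.3) to (7.6, 5.8), a distance of √(2.2² + 1.5²) ≈ 2.7.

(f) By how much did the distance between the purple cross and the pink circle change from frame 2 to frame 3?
-4.1

Distance in frame 2: 7.5. Distance in frame 3: 3.4.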